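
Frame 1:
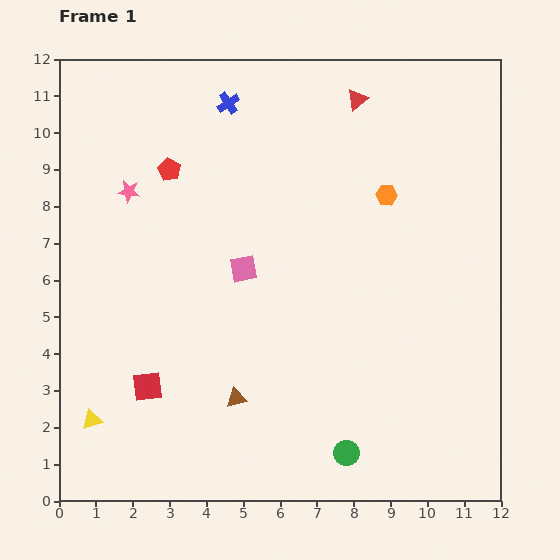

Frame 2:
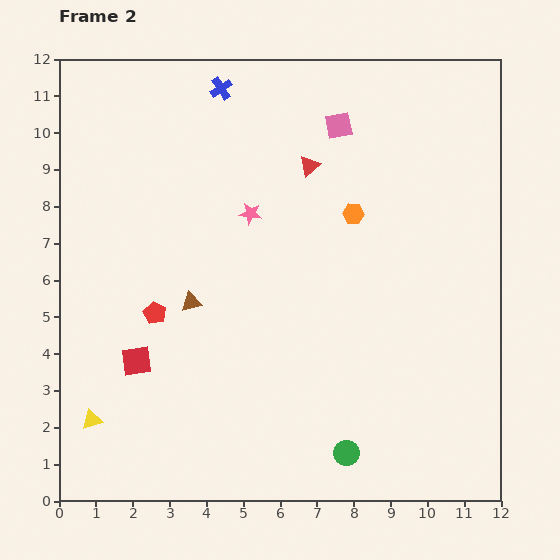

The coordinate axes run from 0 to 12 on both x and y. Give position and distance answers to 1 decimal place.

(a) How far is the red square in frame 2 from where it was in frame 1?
0.8

The red square moved from (2.4, 3.1) to (2.1, 3.8), a distance of √(0.3² + 0.7²) ≈ 0.8.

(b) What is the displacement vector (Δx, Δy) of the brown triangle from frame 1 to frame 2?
(-1.2, 2.6)

The brown triangle was at (4.8, 2.8) in frame 1 and (3.6, 5.4) in frame 2.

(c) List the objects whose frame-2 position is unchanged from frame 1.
the yellow triangle, the green circle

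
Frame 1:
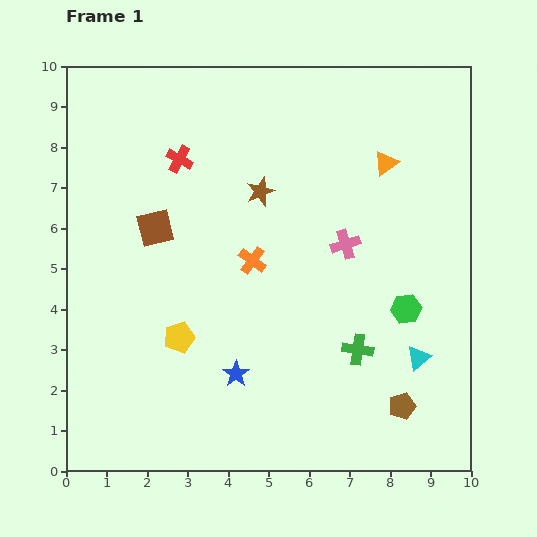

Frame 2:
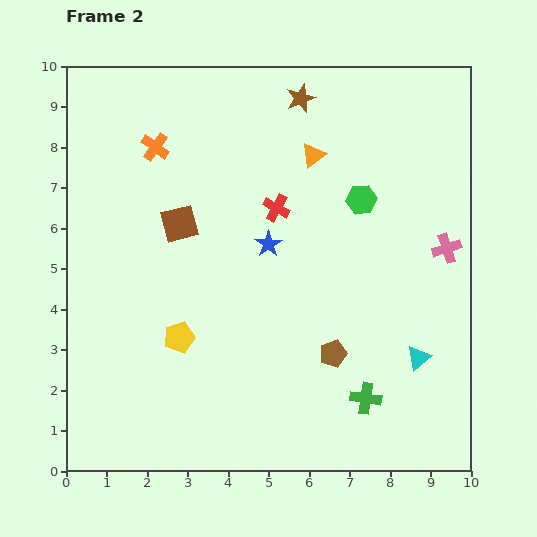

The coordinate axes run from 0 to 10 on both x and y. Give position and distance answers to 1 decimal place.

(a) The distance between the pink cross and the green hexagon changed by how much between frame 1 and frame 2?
+0.2

Distance in frame 1: 2.2. Distance in frame 2: 2.4.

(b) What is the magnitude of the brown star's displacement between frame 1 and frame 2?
2.5

The brown star moved from (4.8, 6.9) to (5.8, 9.2), a distance of √(1.0² + 2.3²) ≈ 2.5.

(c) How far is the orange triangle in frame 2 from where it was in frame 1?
1.8

The orange triangle moved from (7.9, 7.6) to (6.1, 7.8), a distance of √(1.8² + 0.2²) ≈ 1.8.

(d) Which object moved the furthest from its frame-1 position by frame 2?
the orange cross

(moved 3.7; next 3.3)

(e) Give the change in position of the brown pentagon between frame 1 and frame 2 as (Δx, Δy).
(-1.7, 1.3)

The brown pentagon was at (8.3, 1.6) in frame 1 and (6.6, 2.9) in frame 2.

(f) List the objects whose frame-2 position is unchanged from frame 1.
the yellow pentagon, the cyan triangle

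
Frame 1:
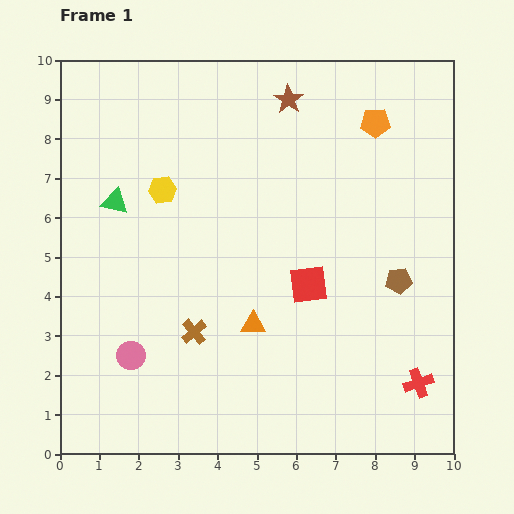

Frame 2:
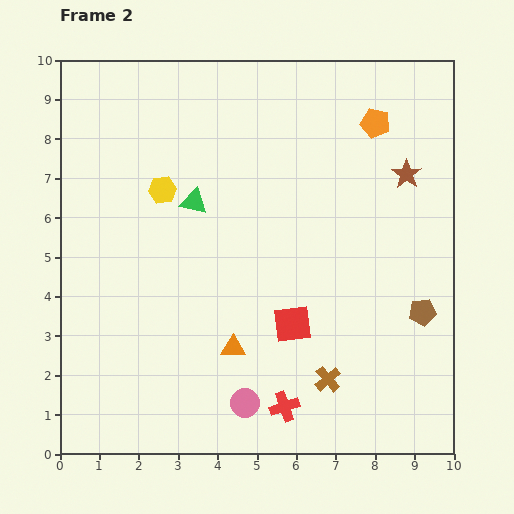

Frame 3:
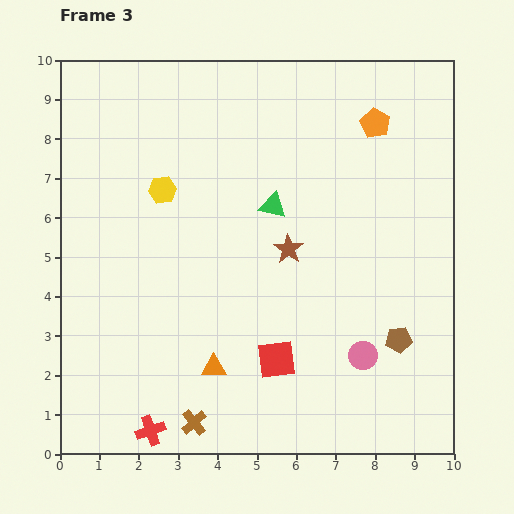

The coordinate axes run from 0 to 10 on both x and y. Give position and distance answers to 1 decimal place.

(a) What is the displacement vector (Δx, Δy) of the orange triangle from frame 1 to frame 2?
(-0.5, -0.6)

The orange triangle was at (4.9, 3.3) in frame 1 and (4.4, 2.7) in frame 2.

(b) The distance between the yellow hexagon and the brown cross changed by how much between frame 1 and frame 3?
+2.3

Distance in frame 1: 3.7. Distance in frame 3: 6.0.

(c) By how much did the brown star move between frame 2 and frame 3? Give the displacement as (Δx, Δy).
(-3.0, -1.9)

The brown star was at (8.8, 7.1) in frame 2 and (5.8, 5.2) in frame 3.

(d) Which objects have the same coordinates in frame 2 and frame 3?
the orange pentagon, the yellow hexagon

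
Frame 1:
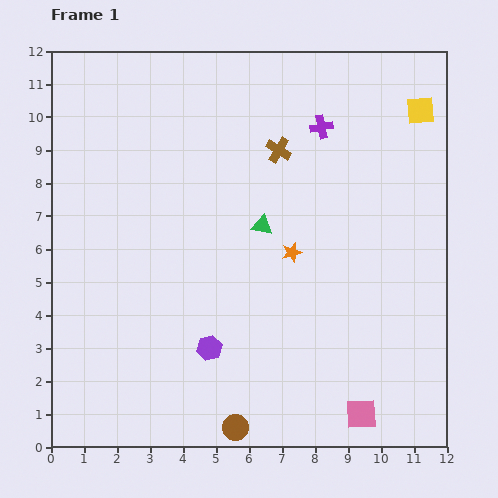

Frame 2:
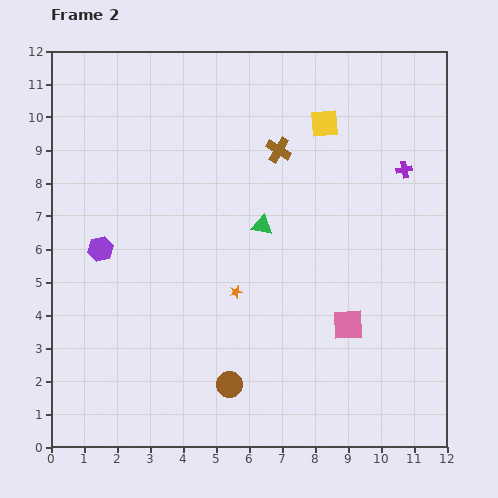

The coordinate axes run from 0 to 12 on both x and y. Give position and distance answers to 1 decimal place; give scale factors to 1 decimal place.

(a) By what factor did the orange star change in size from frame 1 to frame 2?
0.6×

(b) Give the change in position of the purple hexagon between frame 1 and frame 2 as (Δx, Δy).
(-3.3, 3.0)

The purple hexagon was at (4.8, 3.0) in frame 1 and (1.5, 6.0) in frame 2.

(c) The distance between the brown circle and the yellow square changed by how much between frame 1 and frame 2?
-2.7

Distance in frame 1: 11.1. Distance in frame 2: 8.4.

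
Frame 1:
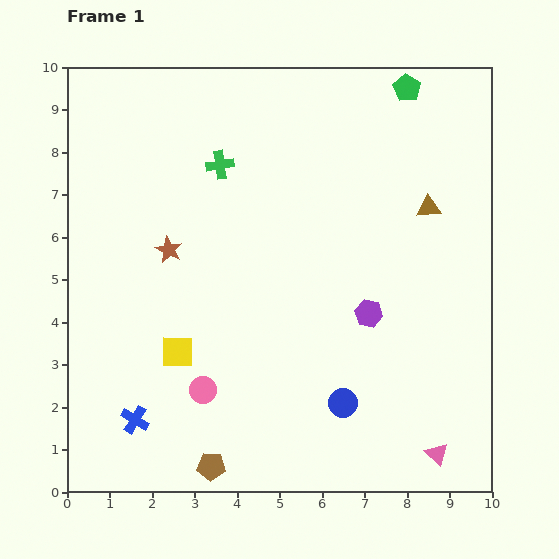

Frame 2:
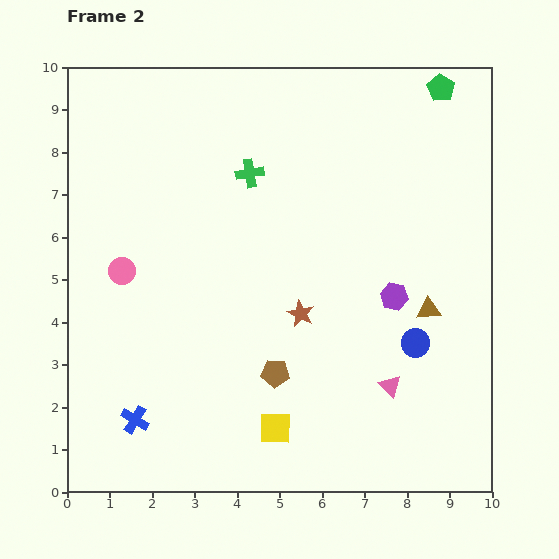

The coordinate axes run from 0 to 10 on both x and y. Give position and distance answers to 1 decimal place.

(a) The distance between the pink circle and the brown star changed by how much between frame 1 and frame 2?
+0.9

Distance in frame 1: 3.4. Distance in frame 2: 4.3.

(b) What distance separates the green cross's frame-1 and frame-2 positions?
0.7

The green cross moved from (3.6, 7.7) to (4.3, 7.5), a distance of √(0.7² + 0.2²) ≈ 0.7.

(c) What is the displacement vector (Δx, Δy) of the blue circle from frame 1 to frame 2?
(1.7, 1.4)

The blue circle was at (6.5, 2.1) in frame 1 and (8.2, 3.5) in frame 2.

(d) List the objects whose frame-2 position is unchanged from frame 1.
the blue cross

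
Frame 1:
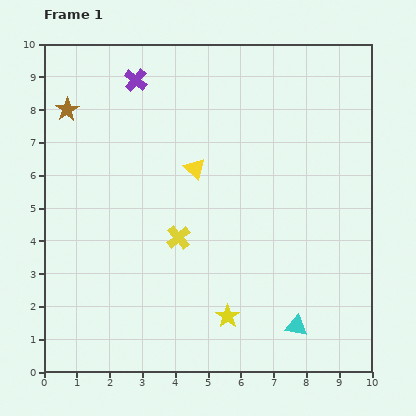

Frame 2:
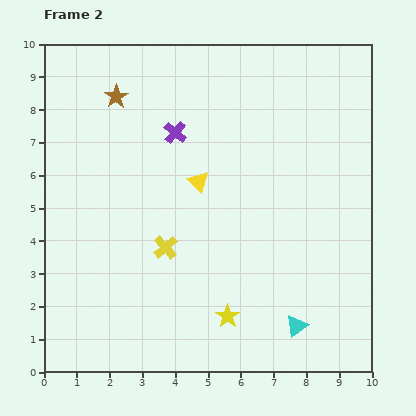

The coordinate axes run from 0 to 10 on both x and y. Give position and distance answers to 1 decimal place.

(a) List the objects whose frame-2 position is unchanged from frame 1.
the yellow star, the cyan triangle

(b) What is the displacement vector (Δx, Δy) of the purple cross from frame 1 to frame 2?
(1.2, -1.6)

The purple cross was at (2.8, 8.9) in frame 1 and (4.0, 7.3) in frame 2.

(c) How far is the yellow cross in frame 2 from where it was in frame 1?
0.5

The yellow cross moved from (4.1, 4.1) to (3.7, 3.8), a distance of √(0.4² + 0.3²) ≈ 0.5.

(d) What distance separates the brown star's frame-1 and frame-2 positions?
1.6

The brown star moved from (0.7, 8.0) to (2.2, 8.4), a distance of √(1.5² + 0.4²) ≈ 1.6.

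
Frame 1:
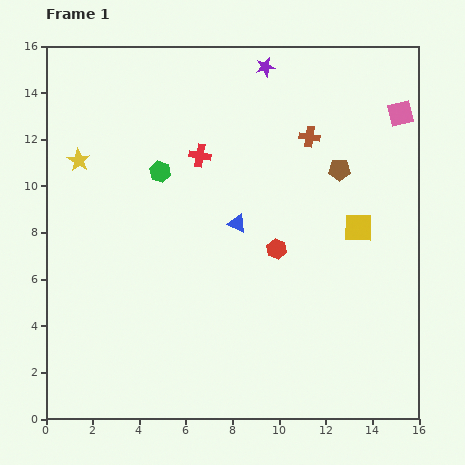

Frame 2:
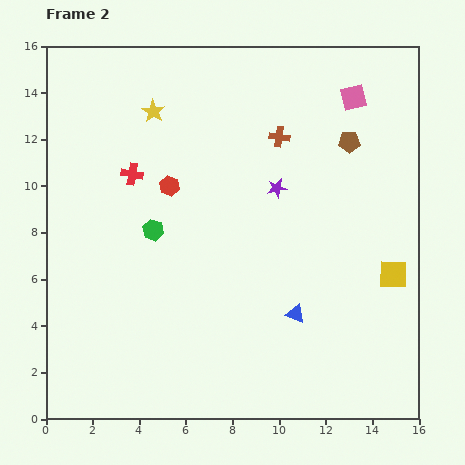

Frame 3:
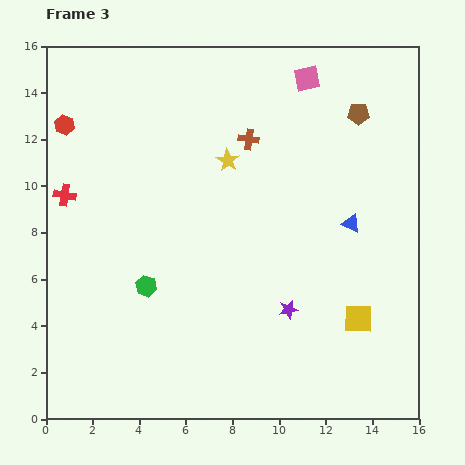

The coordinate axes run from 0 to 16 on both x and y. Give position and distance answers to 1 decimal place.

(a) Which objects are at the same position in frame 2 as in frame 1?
none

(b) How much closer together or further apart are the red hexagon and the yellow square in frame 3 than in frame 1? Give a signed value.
+11.5

Distance in frame 1: 3.6. Distance in frame 3: 15.1.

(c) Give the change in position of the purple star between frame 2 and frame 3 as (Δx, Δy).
(0.5, -5.2)

The purple star was at (9.9, 9.9) in frame 2 and (10.4, 4.7) in frame 3.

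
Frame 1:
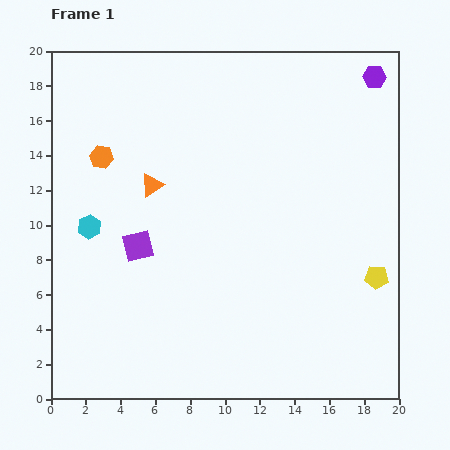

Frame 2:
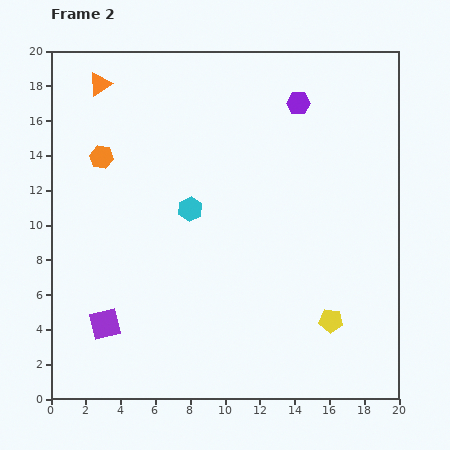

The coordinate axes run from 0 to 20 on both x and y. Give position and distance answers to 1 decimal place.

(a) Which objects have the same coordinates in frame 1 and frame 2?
the orange hexagon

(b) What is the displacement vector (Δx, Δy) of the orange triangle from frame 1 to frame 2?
(-3.0, 5.8)

The orange triangle was at (5.8, 12.3) in frame 1 and (2.8, 18.1) in frame 2.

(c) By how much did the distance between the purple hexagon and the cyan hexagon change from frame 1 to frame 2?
-9.8

Distance in frame 1: 18.5. Distance in frame 2: 8.7.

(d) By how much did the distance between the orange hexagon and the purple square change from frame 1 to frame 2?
+4.1

Distance in frame 1: 5.5. Distance in frame 2: 9.6.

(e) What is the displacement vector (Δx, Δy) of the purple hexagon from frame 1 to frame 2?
(-4.4, -1.5)

The purple hexagon was at (18.6, 18.5) in frame 1 and (14.2, 17.0) in frame 2.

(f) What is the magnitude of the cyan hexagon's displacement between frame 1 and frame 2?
5.9

The cyan hexagon moved from (2.2, 9.9) to (8.0, 10.9), a distance of √(5.8² + 1.0²) ≈ 5.9.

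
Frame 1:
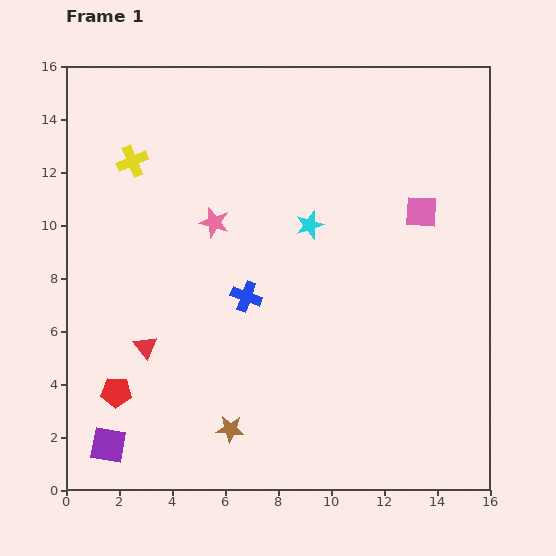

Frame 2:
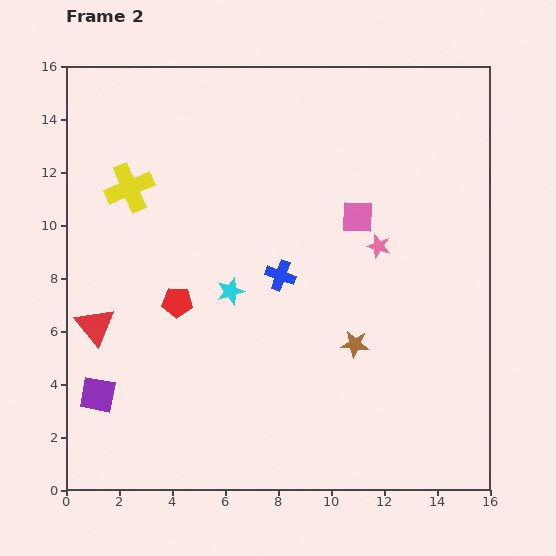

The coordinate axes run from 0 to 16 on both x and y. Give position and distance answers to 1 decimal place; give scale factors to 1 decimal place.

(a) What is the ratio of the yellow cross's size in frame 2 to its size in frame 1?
1.6×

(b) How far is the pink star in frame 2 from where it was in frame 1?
6.3

The pink star moved from (5.6, 10.1) to (11.8, 9.2), a distance of √(6.2² + 0.9²) ≈ 6.3.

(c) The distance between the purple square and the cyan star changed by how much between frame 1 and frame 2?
-5.0

Distance in frame 1: 11.3. Distance in frame 2: 6.3.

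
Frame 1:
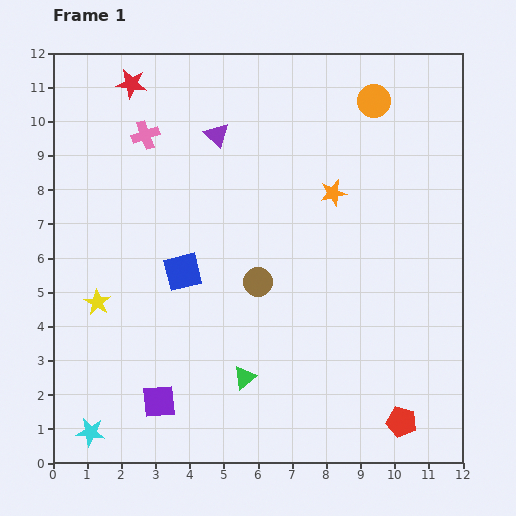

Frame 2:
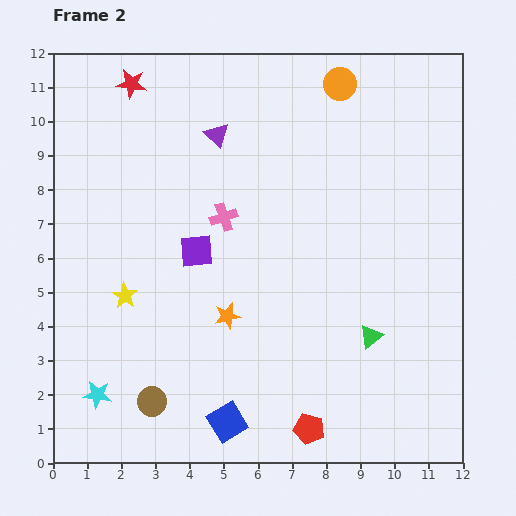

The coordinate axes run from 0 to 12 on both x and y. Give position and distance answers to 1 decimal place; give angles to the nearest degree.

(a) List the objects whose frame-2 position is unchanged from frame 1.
the purple triangle, the red star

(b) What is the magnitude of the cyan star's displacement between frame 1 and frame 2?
1.1

The cyan star moved from (1.1, 0.9) to (1.3, 2.0), a distance of √(0.2² + 1.1²) ≈ 1.1.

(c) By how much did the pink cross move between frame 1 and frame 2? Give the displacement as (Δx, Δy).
(2.3, -2.4)

The pink cross was at (2.7, 9.6) in frame 1 and (5.0, 7.2) in frame 2.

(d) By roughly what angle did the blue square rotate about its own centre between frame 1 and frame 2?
18° counter-clockwise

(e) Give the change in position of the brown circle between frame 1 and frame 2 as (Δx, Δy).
(-3.1, -3.5)

The brown circle was at (6.0, 5.3) in frame 1 and (2.9, 1.8) in frame 2.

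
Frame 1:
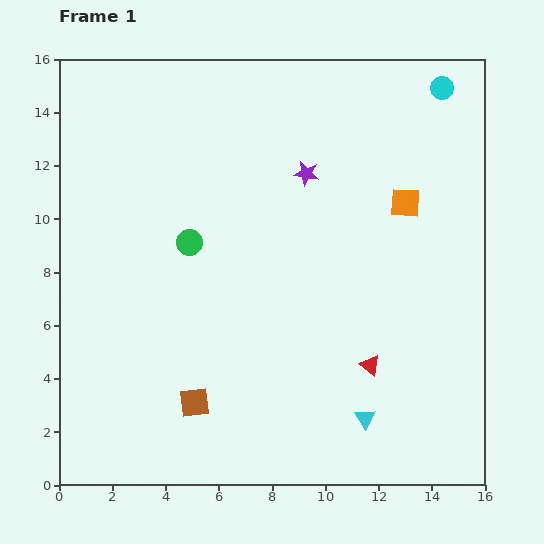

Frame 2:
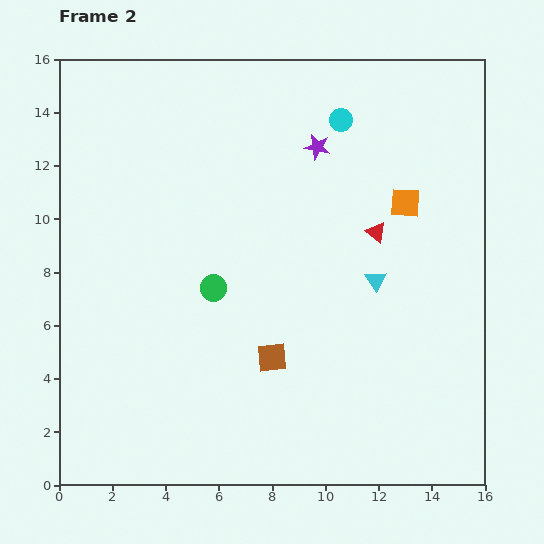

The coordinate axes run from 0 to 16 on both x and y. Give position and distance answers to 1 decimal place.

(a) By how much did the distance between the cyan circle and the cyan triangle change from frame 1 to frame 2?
-6.6

Distance in frame 1: 12.7. Distance in frame 2: 6.1.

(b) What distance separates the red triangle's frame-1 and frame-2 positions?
5.0

The red triangle moved from (11.7, 4.5) to (11.9, 9.5), a distance of √(0.2² + 5.0²) ≈ 5.0.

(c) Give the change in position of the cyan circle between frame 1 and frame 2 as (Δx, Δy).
(-3.8, -1.2)

The cyan circle was at (14.4, 14.9) in frame 1 and (10.6, 13.7) in frame 2.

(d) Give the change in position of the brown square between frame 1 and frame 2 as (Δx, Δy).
(2.9, 1.7)

The brown square was at (5.1, 3.1) in frame 1 and (8.0, 4.8) in frame 2.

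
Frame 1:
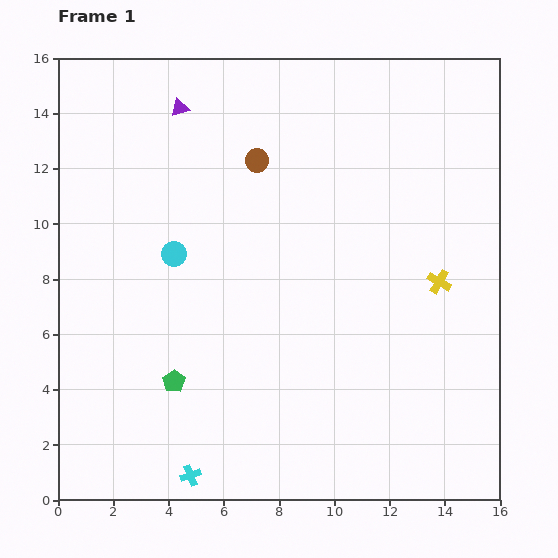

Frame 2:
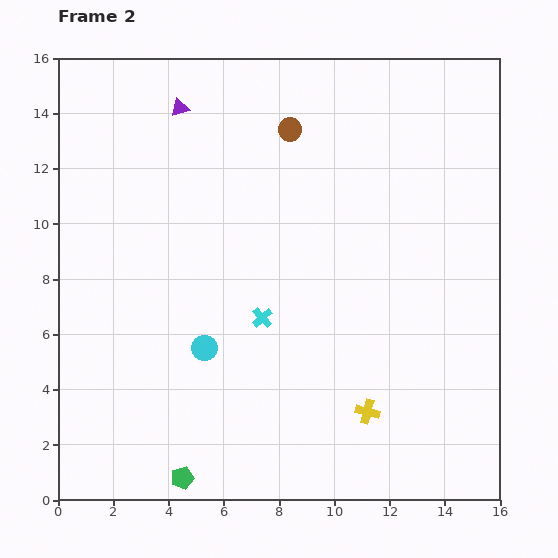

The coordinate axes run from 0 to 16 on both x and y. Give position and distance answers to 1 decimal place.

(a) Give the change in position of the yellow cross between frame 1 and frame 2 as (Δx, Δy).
(-2.6, -4.7)

The yellow cross was at (13.8, 7.9) in frame 1 and (11.2, 3.2) in frame 2.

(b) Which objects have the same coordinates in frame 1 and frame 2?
the purple triangle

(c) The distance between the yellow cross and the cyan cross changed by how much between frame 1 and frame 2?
-6.3

Distance in frame 1: 11.4. Distance in frame 2: 5.1.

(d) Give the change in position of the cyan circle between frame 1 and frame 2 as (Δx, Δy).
(1.1, -3.4)

The cyan circle was at (4.2, 8.9) in frame 1 and (5.3, 5.5) in frame 2.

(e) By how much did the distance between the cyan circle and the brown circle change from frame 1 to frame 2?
+4.0

Distance in frame 1: 4.5. Distance in frame 2: 8.5.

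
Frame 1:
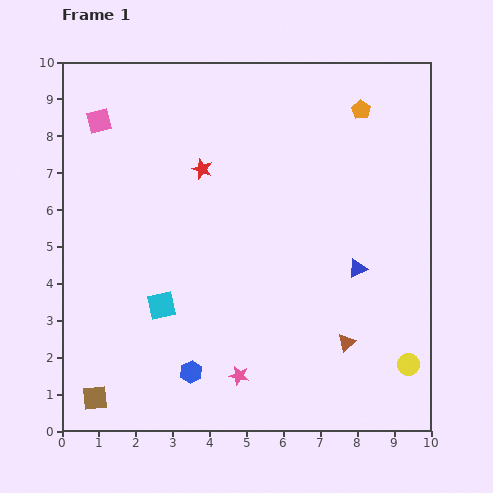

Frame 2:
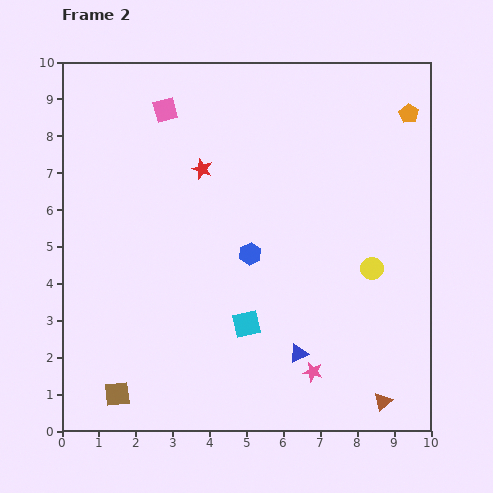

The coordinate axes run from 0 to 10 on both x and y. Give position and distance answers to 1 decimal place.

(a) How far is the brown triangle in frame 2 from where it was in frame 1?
1.9

The brown triangle moved from (7.7, 2.4) to (8.7, 0.8), a distance of √(1.0² + 1.6²) ≈ 1.9.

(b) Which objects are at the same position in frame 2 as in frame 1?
the red star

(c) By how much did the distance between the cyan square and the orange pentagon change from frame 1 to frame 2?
-0.4

Distance in frame 1: 7.6. Distance in frame 2: 7.2.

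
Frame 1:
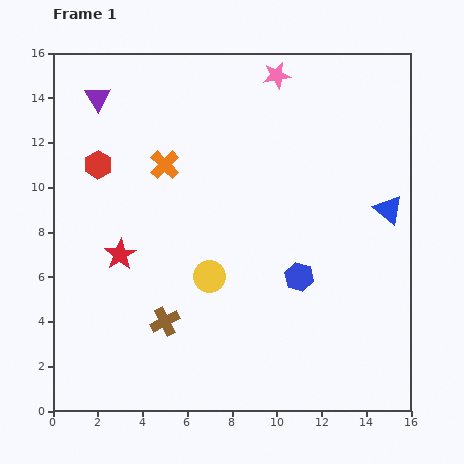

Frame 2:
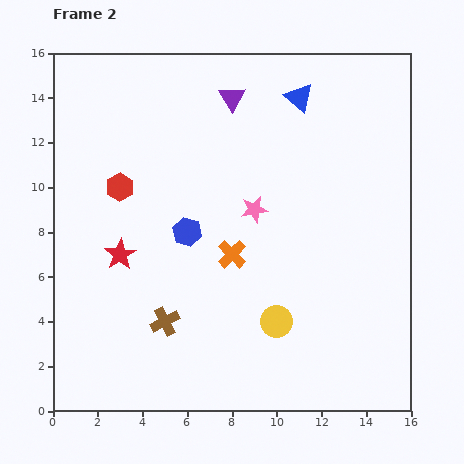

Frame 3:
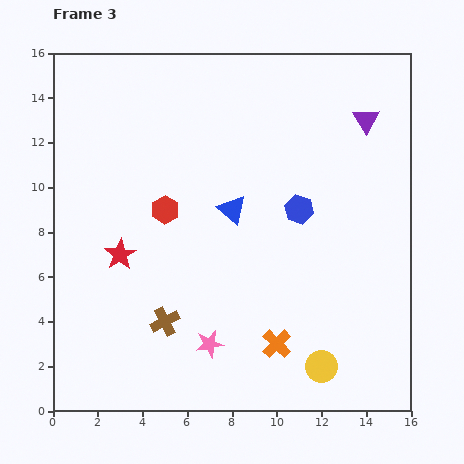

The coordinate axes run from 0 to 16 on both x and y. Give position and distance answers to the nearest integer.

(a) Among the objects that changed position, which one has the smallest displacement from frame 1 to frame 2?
the red hexagon

(moved 1)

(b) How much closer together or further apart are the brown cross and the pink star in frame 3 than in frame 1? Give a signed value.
-10

Distance in frame 1: 12. Distance in frame 3: 2.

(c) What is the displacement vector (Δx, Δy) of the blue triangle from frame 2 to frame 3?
(-3, -5)

The blue triangle was at (11, 14) in frame 2 and (8, 9) in frame 3.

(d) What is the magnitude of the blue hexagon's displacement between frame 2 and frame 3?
5

The blue hexagon moved from (6, 8) to (11, 9), a distance of √(5² + 1²) ≈ 5.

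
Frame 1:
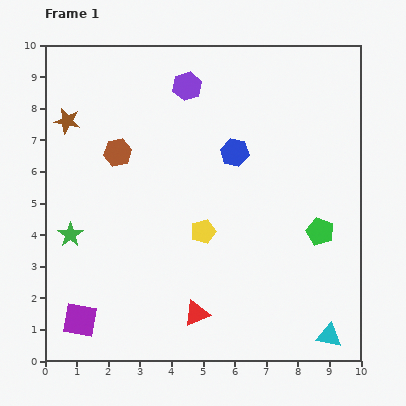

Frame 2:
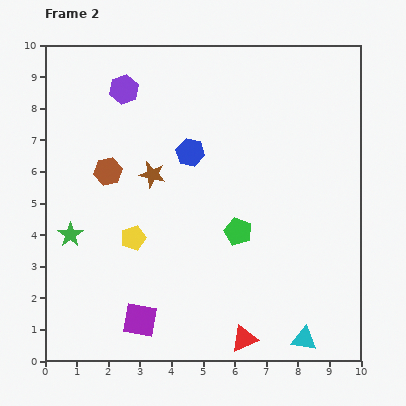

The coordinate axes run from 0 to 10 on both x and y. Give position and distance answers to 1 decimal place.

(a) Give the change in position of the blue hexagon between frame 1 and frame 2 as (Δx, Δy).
(-1.4, 0.0)

The blue hexagon was at (6.0, 6.6) in frame 1 and (4.6, 6.6) in frame 2.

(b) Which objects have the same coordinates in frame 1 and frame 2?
the green star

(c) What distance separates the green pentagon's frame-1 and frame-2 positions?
2.6

The green pentagon moved from (8.7, 4.1) to (6.1, 4.1), a distance of √(2.6² + 0.0²) ≈ 2.6.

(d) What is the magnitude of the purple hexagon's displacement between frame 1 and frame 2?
2.0

The purple hexagon moved from (4.5, 8.7) to (2.5, 8.6), a distance of √(2.0² + 0.1²) ≈ 2.0.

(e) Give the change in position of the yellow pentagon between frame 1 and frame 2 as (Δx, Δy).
(-2.2, -0.2)

The yellow pentagon was at (5.0, 4.1) in frame 1 and (2.8, 3.9) in frame 2.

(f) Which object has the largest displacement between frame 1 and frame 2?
the brown star

(moved 3.2; next 2.6)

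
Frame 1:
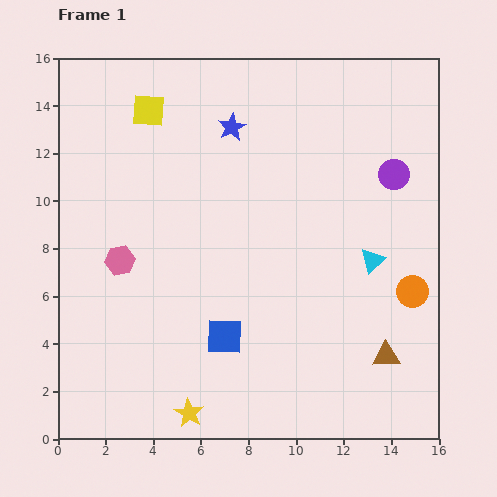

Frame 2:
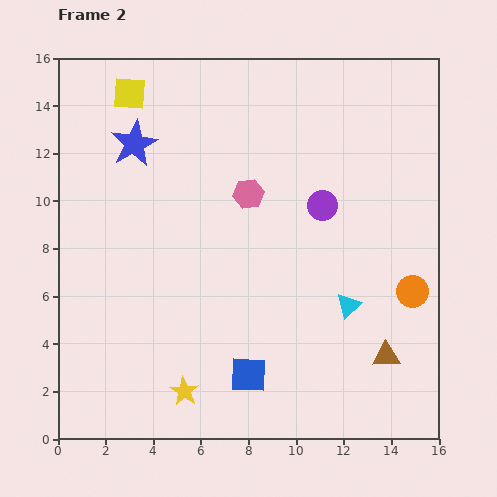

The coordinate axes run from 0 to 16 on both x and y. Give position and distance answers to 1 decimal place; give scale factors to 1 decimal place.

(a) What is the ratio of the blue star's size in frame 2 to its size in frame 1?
1.7×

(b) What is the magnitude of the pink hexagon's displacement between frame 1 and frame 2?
6.1

The pink hexagon moved from (2.6, 7.5) to (8.0, 10.3), a distance of √(5.4² + 2.8²) ≈ 6.1.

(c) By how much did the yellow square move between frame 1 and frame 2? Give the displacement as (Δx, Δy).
(-0.8, 0.7)

The yellow square was at (3.8, 13.8) in frame 1 and (3.0, 14.5) in frame 2.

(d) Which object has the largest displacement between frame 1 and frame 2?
the pink hexagon

(moved 6.1; next 4.2)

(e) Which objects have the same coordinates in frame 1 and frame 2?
the orange circle, the brown triangle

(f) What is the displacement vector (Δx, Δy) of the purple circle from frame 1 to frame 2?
(-3.0, -1.3)

The purple circle was at (14.1, 11.1) in frame 1 and (11.1, 9.8) in frame 2.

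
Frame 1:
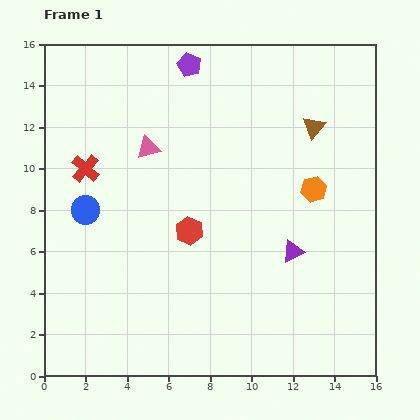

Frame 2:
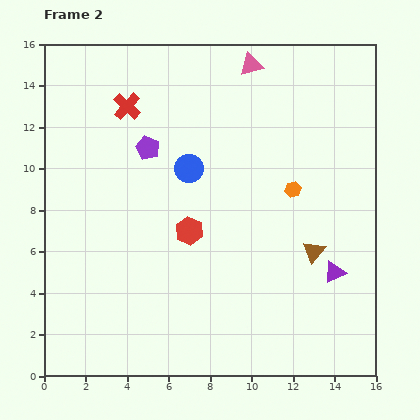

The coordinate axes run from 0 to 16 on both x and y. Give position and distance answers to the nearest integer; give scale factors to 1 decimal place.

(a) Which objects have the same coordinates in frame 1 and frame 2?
the red hexagon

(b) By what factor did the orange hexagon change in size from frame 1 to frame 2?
0.6×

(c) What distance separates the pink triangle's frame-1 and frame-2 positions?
6

The pink triangle moved from (5, 11) to (10, 15), a distance of √(5² + 4²) ≈ 6.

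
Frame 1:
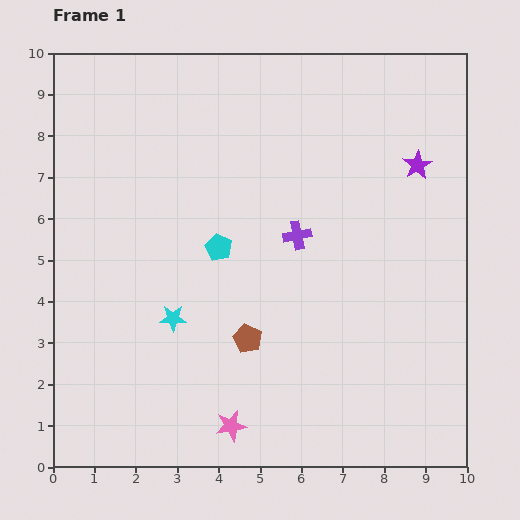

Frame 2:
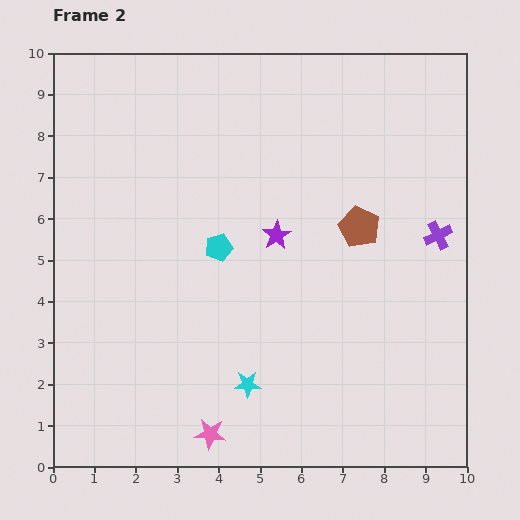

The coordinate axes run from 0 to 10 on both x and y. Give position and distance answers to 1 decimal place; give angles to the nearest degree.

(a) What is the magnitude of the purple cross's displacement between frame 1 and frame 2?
3.4

The purple cross moved from (5.9, 5.6) to (9.3, 5.6), a distance of √(3.4² + 0.0²) ≈ 3.4.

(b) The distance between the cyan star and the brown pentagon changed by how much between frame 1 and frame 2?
+2.8

Distance in frame 1: 1.9. Distance in frame 2: 4.7.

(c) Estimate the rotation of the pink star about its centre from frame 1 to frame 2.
17° clockwise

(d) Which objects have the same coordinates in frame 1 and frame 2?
the cyan pentagon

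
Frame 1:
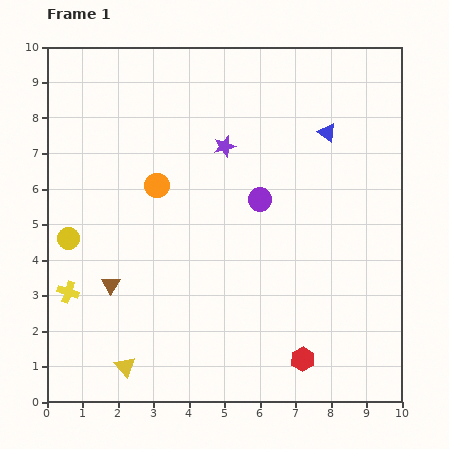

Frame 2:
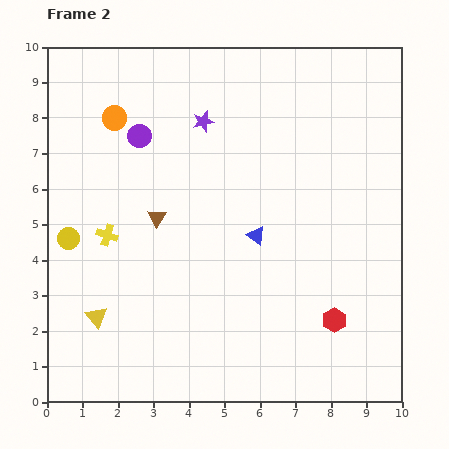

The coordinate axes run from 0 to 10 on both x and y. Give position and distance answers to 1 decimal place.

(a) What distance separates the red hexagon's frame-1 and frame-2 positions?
1.4

The red hexagon moved from (7.2, 1.2) to (8.1, 2.3), a distance of √(0.9² + 1.1²) ≈ 1.4.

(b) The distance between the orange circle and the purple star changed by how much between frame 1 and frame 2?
+0.3

Distance in frame 1: 2.2. Distance in frame 2: 2.5.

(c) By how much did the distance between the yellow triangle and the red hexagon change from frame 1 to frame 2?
+1.7

Distance in frame 1: 5.0. Distance in frame 2: 6.7.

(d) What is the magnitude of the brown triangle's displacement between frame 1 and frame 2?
2.3

The brown triangle moved from (1.8, 3.3) to (3.1, 5.2), a distance of √(1.3² + 1.9²) ≈ 2.3.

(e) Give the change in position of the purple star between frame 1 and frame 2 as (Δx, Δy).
(-0.6, 0.7)

The purple star was at (5.0, 7.2) in frame 1 and (4.4, 7.9) in frame 2.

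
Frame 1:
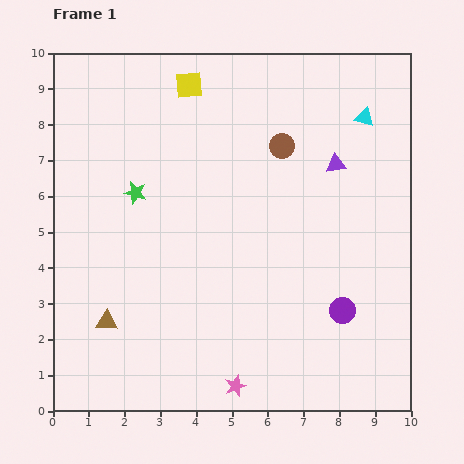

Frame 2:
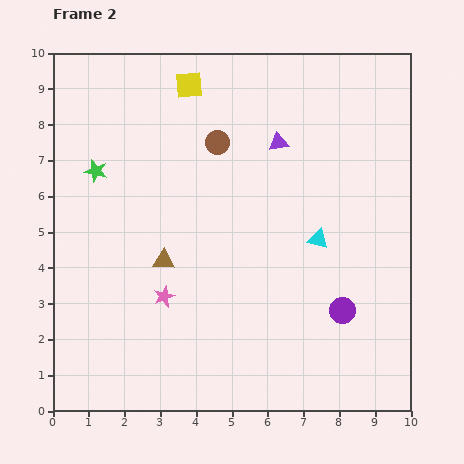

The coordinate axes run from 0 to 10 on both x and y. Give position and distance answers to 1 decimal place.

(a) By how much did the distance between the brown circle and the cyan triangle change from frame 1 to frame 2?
+1.5

Distance in frame 1: 2.4. Distance in frame 2: 3.9.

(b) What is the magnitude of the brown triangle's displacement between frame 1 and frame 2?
2.3

The brown triangle moved from (1.5, 2.5) to (3.1, 4.2), a distance of √(1.6² + 1.7²) ≈ 2.3.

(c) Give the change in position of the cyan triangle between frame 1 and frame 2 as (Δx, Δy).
(-1.3, -3.4)

The cyan triangle was at (8.7, 8.2) in frame 1 and (7.4, 4.8) in frame 2.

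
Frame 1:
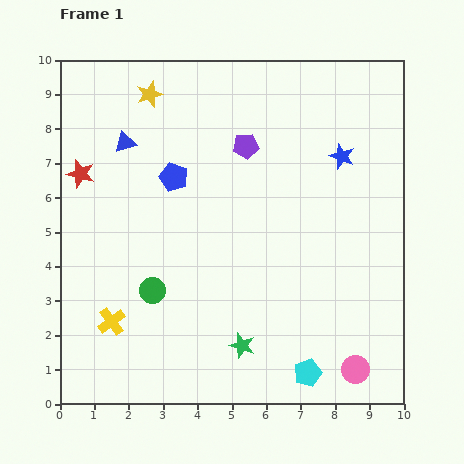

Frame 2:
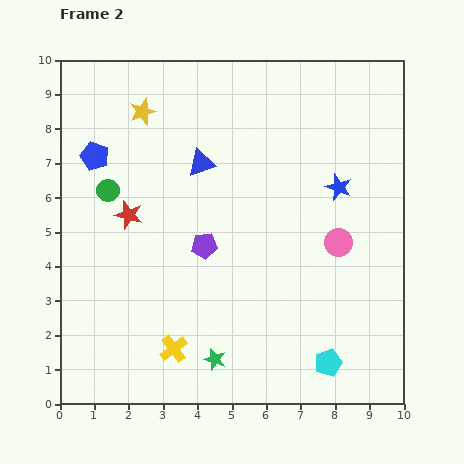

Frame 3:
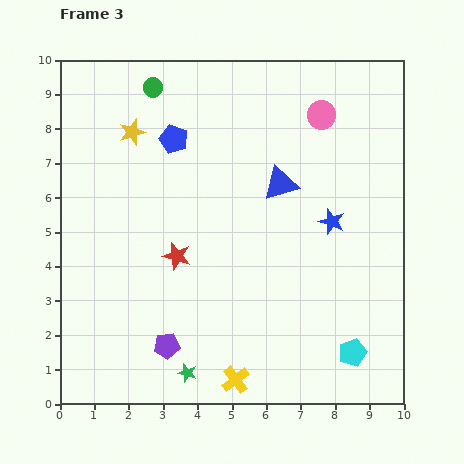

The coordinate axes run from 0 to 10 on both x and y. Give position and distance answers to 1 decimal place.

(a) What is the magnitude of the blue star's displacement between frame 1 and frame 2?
0.9

The blue star moved from (8.2, 7.2) to (8.1, 6.3), a distance of √(0.1² + 0.9²) ≈ 0.9.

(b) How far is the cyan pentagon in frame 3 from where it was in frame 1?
1.4

The cyan pentagon moved from (7.2, 0.9) to (8.5, 1.5), a distance of √(1.3² + 0.6²) ≈ 1.4.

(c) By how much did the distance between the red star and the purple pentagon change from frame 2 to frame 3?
+0.2

Distance in frame 2: 2.4. Distance in frame 3: 2.6.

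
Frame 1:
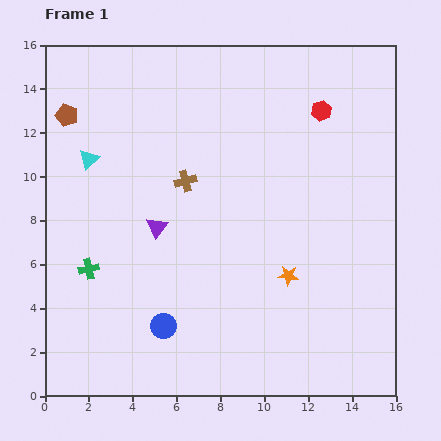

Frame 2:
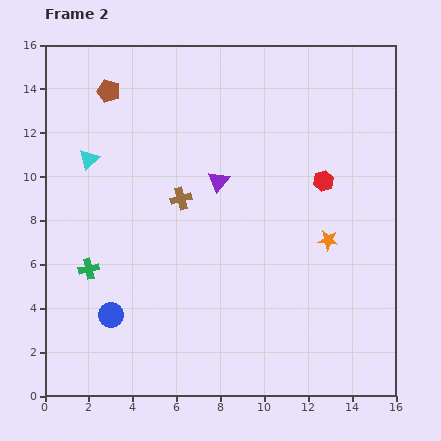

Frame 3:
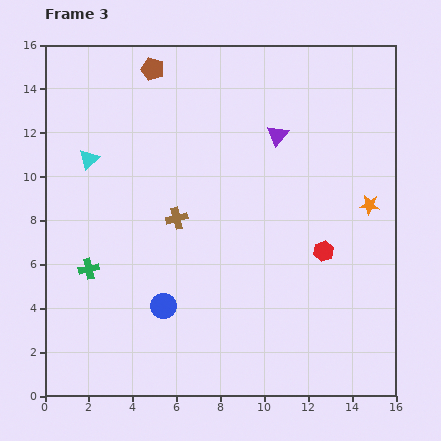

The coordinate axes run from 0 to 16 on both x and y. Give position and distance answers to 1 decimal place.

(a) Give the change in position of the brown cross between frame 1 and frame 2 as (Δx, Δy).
(-0.2, -0.8)

The brown cross was at (6.4, 9.8) in frame 1 and (6.2, 9.0) in frame 2.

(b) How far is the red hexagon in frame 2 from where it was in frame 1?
3.2

The red hexagon moved from (12.6, 13.0) to (12.7, 9.8), a distance of √(0.1² + 3.2²) ≈ 3.2.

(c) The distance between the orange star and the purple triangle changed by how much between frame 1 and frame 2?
-0.7

Distance in frame 1: 6.4. Distance in frame 2: 5.7.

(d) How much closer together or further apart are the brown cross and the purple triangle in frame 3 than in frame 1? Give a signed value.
+3.5

Distance in frame 1: 2.5. Distance in frame 3: 6.0.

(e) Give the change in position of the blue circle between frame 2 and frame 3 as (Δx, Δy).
(2.4, 0.4)

The blue circle was at (3.0, 3.7) in frame 2 and (5.4, 4.1) in frame 3.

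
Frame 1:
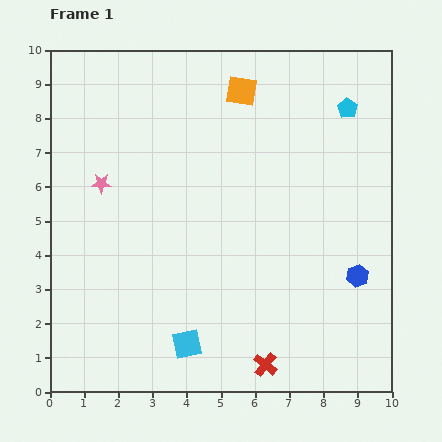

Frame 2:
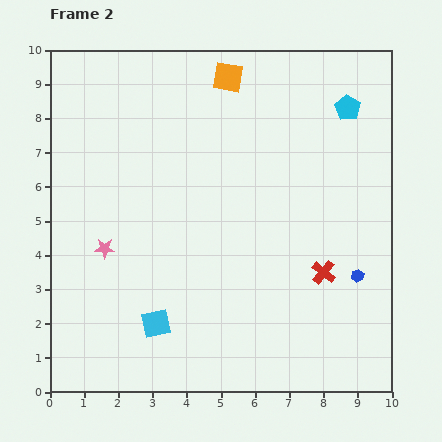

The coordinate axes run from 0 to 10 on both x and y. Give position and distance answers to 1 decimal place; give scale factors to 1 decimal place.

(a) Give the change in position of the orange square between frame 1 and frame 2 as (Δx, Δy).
(-0.4, 0.4)

The orange square was at (5.6, 8.8) in frame 1 and (5.2, 9.2) in frame 2.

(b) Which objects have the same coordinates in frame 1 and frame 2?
the cyan pentagon, the blue hexagon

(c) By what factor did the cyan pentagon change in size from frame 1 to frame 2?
1.3×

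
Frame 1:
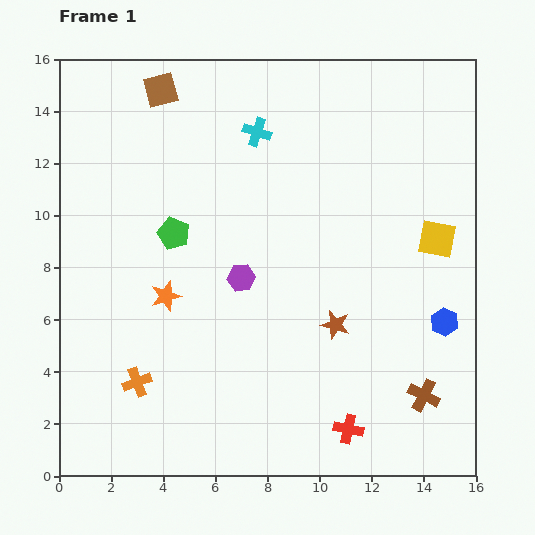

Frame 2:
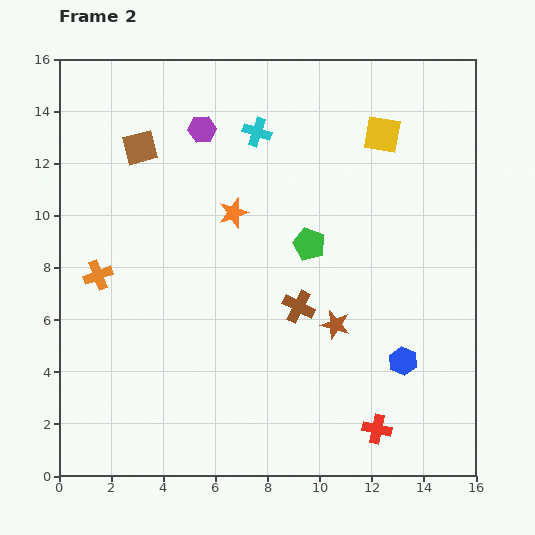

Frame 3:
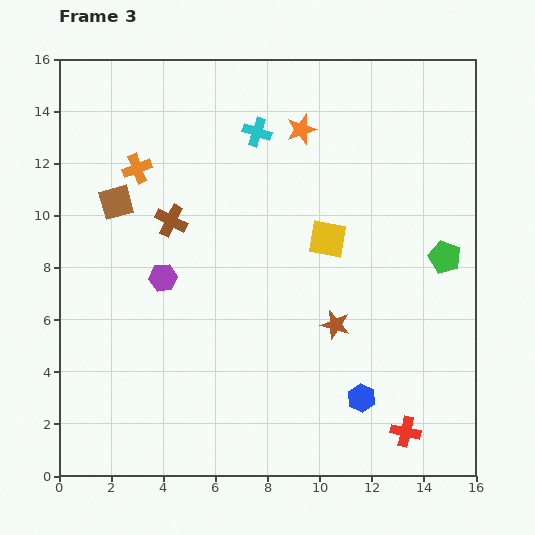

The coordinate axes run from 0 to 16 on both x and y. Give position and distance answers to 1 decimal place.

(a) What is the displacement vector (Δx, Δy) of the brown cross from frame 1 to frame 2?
(-4.8, 3.4)

The brown cross was at (14.0, 3.1) in frame 1 and (9.2, 6.5) in frame 2.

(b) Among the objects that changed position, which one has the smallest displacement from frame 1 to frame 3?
the red cross

(moved 2.2)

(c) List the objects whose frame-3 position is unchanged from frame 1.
the cyan cross, the brown star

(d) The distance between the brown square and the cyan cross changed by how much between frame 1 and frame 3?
+2.0

Distance in frame 1: 4.0. Distance in frame 3: 6.0.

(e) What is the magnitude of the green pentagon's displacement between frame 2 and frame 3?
5.2

The green pentagon moved from (9.6, 8.9) to (14.8, 8.4), a distance of √(5.2² + 0.5²) ≈ 5.2.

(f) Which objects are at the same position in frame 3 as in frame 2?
the cyan cross, the brown star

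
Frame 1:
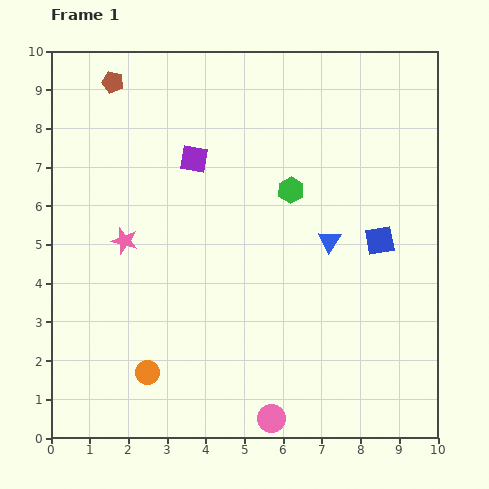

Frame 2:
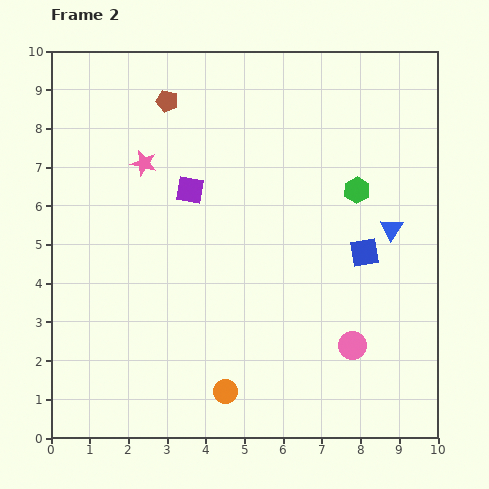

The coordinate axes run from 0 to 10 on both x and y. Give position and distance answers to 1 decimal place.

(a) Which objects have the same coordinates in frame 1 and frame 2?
none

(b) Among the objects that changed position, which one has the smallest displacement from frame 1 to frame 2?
the blue square

(moved 0.5)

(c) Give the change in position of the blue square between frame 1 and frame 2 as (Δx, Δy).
(-0.4, -0.3)

The blue square was at (8.5, 5.1) in frame 1 and (8.1, 4.8) in frame 2.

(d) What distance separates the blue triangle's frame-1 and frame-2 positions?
1.6

The blue triangle moved from (7.2, 5.1) to (8.8, 5.4), a distance of √(1.6² + 0.3²) ≈ 1.6.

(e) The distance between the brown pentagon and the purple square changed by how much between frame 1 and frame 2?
-0.5

Distance in frame 1: 2.9. Distance in frame 2: 2.4.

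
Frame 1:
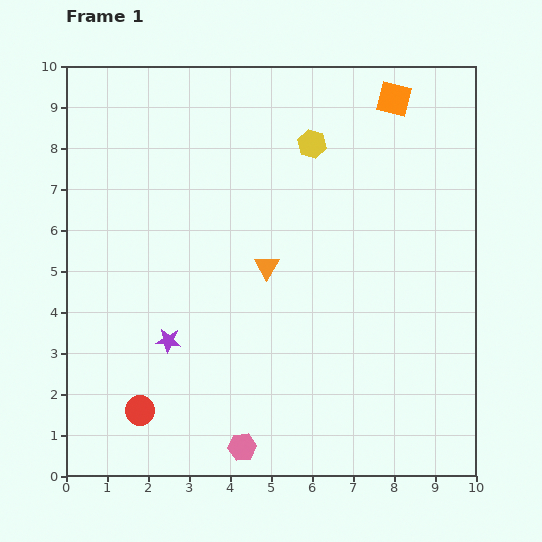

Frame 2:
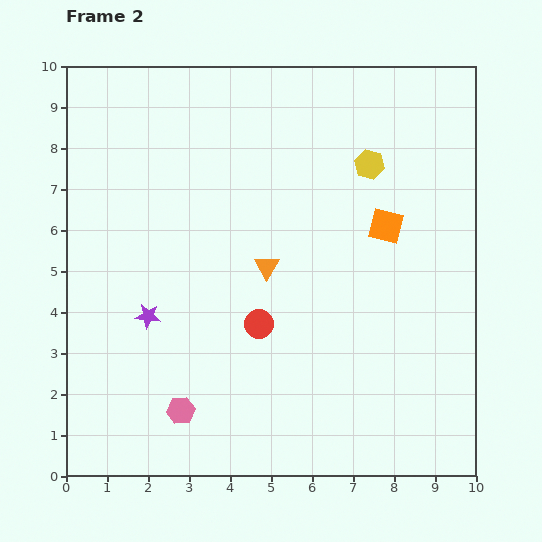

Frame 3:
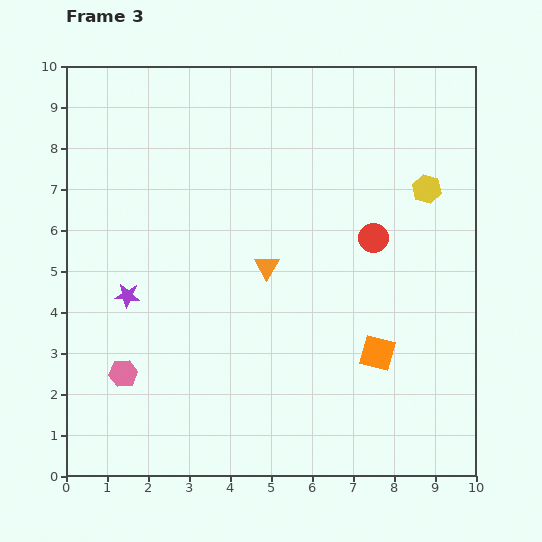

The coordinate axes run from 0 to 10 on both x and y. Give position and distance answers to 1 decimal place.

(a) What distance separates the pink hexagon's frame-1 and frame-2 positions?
1.7

The pink hexagon moved from (4.3, 0.7) to (2.8, 1.6), a distance of √(1.5² + 0.9²) ≈ 1.7.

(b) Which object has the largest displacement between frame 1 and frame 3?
the red circle

(moved 7.1; next 6.2)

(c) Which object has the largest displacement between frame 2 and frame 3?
the red circle

(moved 3.5; next 3.1)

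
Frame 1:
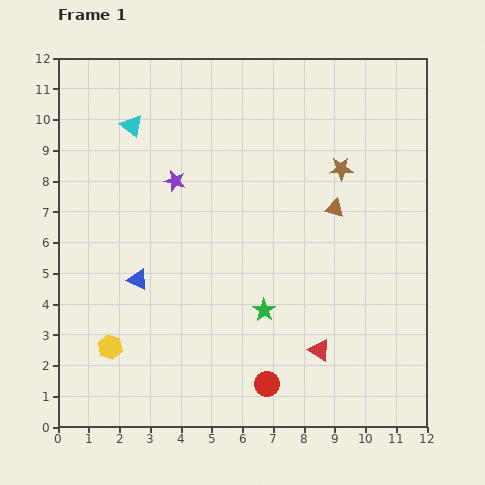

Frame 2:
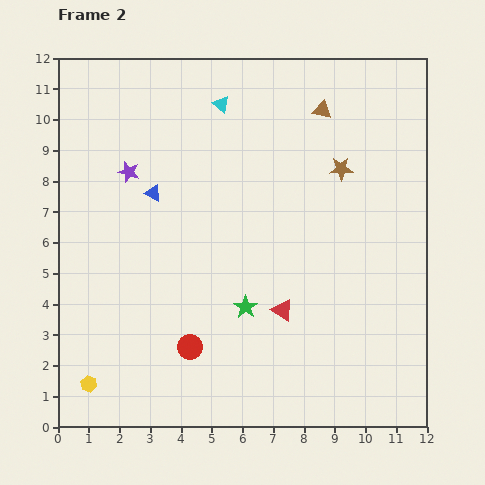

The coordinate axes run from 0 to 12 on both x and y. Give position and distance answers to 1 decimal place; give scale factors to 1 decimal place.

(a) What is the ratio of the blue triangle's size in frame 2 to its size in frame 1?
0.8×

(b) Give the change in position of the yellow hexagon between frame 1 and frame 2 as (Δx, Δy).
(-0.7, -1.2)

The yellow hexagon was at (1.7, 2.6) in frame 1 and (1.0, 1.4) in frame 2.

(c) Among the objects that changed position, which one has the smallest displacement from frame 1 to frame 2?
the green star

(moved 0.6)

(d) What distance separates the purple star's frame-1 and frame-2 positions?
1.5

The purple star moved from (3.8, 8.0) to (2.3, 8.3), a distance of √(1.5² + 0.3²) ≈ 1.5.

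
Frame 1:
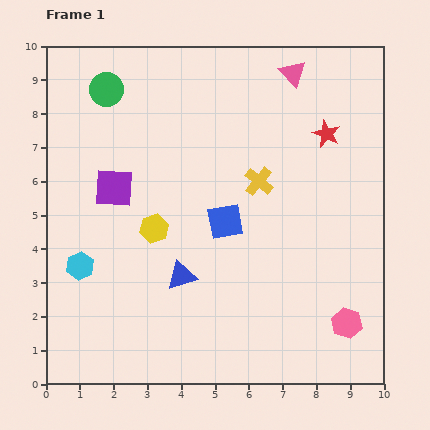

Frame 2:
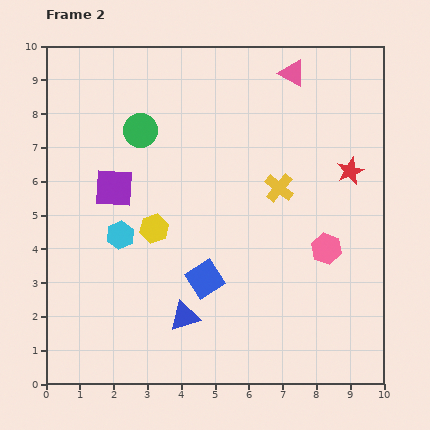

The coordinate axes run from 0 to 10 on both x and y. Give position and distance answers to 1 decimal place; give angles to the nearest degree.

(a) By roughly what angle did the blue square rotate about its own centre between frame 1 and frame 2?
21° counter-clockwise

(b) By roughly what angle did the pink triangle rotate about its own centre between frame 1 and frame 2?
16° counter-clockwise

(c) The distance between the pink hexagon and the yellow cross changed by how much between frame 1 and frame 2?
-2.6

Distance in frame 1: 4.9. Distance in frame 2: 2.3.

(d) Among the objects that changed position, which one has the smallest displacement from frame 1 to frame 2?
the yellow cross

(moved 0.6)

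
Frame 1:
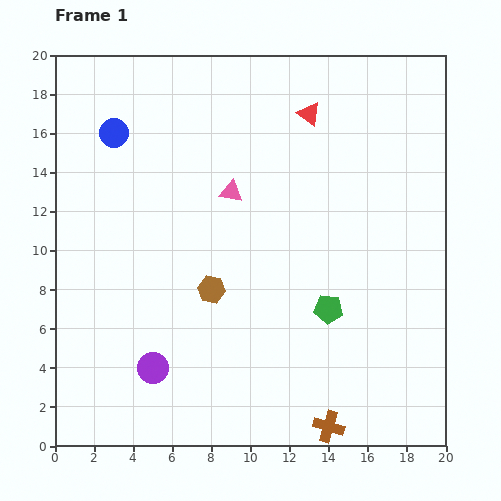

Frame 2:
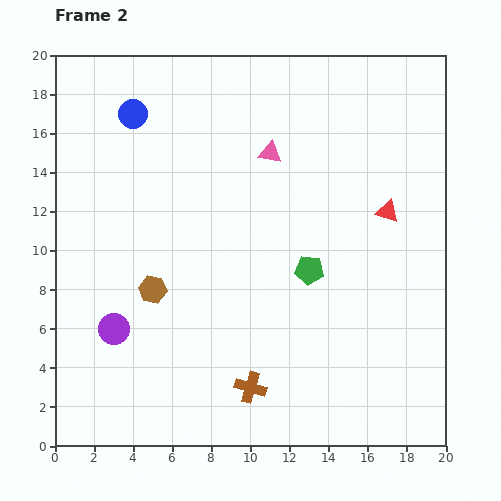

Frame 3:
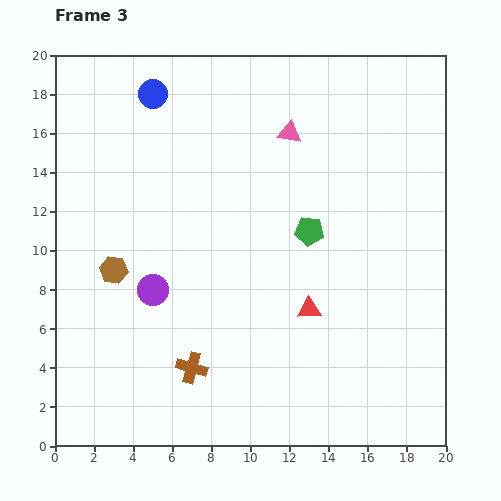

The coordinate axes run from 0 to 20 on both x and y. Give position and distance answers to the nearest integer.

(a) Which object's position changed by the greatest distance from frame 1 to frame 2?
the red triangle

(moved 6; next 4)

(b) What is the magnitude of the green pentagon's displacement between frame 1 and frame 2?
2

The green pentagon moved from (14, 7) to (13, 9), a distance of √(1² + 2²) ≈ 2.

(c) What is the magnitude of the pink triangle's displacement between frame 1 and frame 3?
4

The pink triangle moved from (9, 13) to (12, 16), a distance of √(3² + 3²) ≈ 4.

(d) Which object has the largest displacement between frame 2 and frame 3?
the red triangle

(moved 6; next 3)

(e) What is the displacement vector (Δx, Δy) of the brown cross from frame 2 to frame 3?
(-3, 1)

The brown cross was at (10, 3) in frame 2 and (7, 4) in frame 3.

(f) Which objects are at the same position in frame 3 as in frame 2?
none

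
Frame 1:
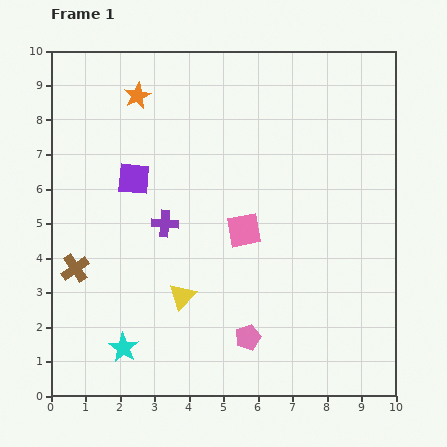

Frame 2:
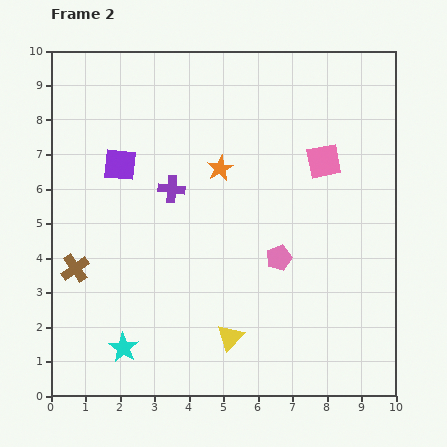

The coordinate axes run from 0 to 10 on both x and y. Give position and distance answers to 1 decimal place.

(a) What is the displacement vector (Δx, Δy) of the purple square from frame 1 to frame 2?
(-0.4, 0.4)

The purple square was at (2.4, 6.3) in frame 1 and (2.0, 6.7) in frame 2.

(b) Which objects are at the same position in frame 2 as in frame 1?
the brown cross, the cyan star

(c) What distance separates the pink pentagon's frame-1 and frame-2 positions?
2.5

The pink pentagon moved from (5.7, 1.7) to (6.6, 4.0), a distance of √(0.9² + 2.3²) ≈ 2.5.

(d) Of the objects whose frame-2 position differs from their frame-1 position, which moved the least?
the purple square

(moved 0.6)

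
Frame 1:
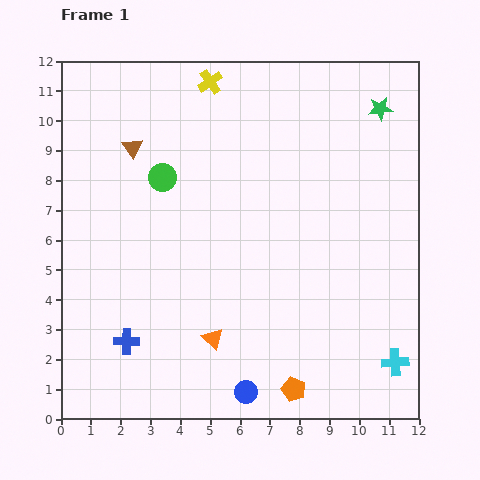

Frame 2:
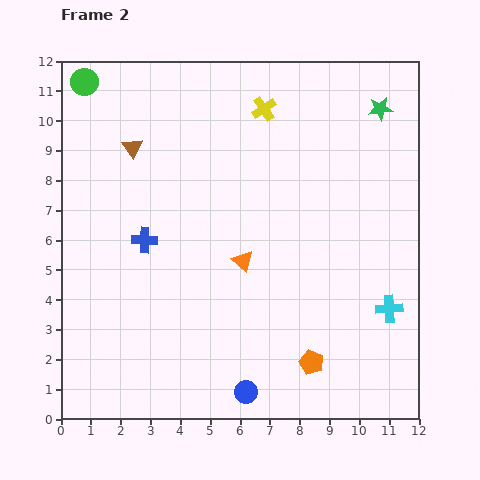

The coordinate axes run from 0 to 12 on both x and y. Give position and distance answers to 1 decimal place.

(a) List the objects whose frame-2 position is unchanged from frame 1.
the brown triangle, the green star, the blue circle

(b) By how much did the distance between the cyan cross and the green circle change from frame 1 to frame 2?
+2.7

Distance in frame 1: 10.0. Distance in frame 2: 12.7.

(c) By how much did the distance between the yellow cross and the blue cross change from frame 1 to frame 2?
-3.2

Distance in frame 1: 9.1. Distance in frame 2: 5.9.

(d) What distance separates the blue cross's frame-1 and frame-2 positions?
3.5

The blue cross moved from (2.2, 2.6) to (2.8, 6.0), a distance of √(0.6² + 3.4²) ≈ 3.5.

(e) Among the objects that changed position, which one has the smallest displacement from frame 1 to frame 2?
the orange pentagon

(moved 1.1)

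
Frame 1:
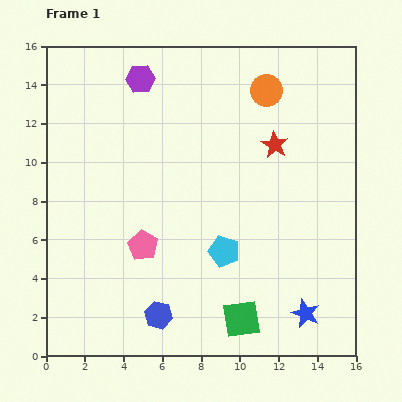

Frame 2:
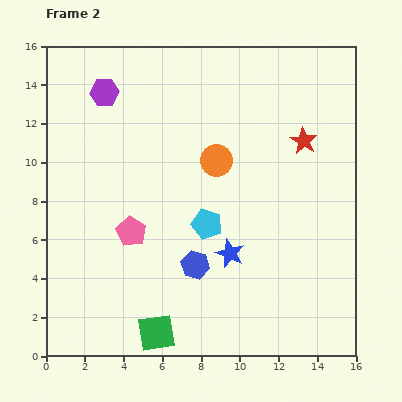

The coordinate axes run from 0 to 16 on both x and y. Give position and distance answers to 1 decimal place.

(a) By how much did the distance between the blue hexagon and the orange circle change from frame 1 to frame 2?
-7.4

Distance in frame 1: 12.9. Distance in frame 2: 5.5.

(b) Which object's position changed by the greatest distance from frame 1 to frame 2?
the blue star

(moved 5.0; next 4.5)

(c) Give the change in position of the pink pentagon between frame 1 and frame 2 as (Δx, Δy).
(-0.6, 0.7)

The pink pentagon was at (5.0, 5.7) in frame 1 and (4.4, 6.4) in frame 2.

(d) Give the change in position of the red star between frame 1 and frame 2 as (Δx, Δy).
(1.5, 0.2)

The red star was at (11.8, 10.9) in frame 1 and (13.3, 11.1) in frame 2.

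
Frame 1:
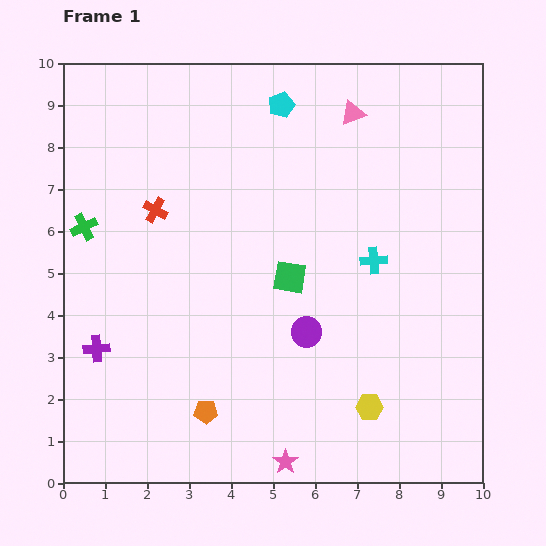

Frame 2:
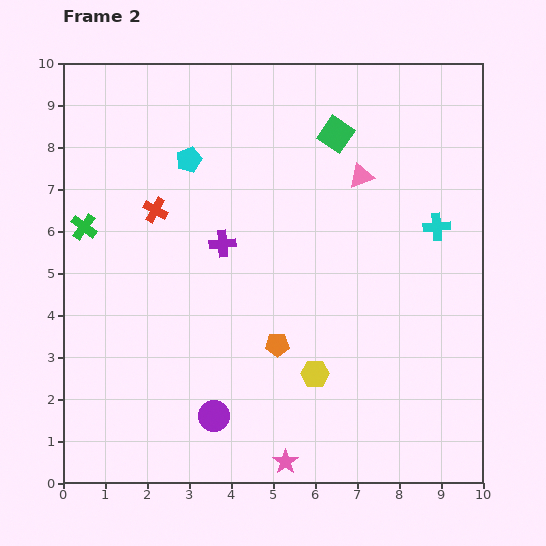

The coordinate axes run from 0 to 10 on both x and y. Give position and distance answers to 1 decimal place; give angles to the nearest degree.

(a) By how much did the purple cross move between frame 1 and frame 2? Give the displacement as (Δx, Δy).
(3.0, 2.5)

The purple cross was at (0.8, 3.2) in frame 1 and (3.8, 5.7) in frame 2.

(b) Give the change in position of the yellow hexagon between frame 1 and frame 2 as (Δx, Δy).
(-1.3, 0.8)

The yellow hexagon was at (7.3, 1.8) in frame 1 and (6.0, 2.6) in frame 2.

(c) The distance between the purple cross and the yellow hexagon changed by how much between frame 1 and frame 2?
-2.8

Distance in frame 1: 6.6. Distance in frame 2: 3.8.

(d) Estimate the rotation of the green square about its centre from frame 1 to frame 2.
25° clockwise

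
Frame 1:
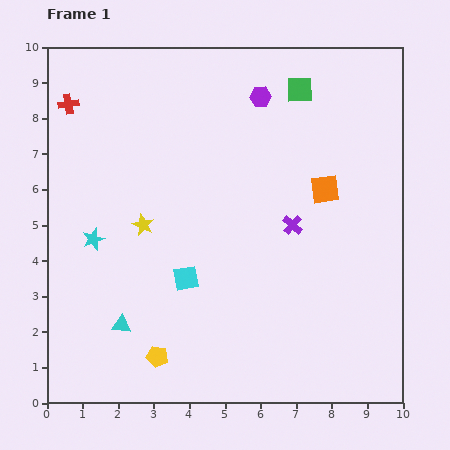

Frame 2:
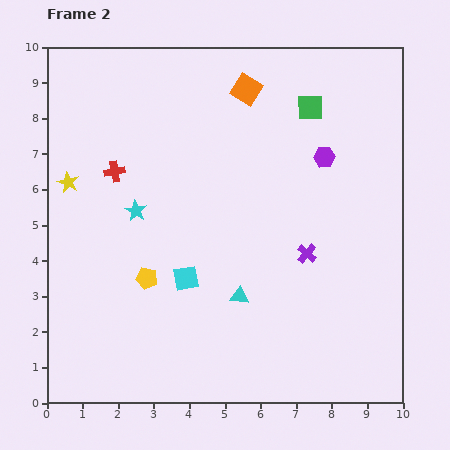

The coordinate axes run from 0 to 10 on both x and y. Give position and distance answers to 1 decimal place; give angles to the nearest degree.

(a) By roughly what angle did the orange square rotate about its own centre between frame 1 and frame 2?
39° clockwise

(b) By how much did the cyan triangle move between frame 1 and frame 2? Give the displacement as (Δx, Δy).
(3.3, 0.8)

The cyan triangle was at (2.1, 2.2) in frame 1 and (5.4, 3.0) in frame 2.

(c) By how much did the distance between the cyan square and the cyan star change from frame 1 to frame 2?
-0.4

Distance in frame 1: 2.8. Distance in frame 2: 2.4.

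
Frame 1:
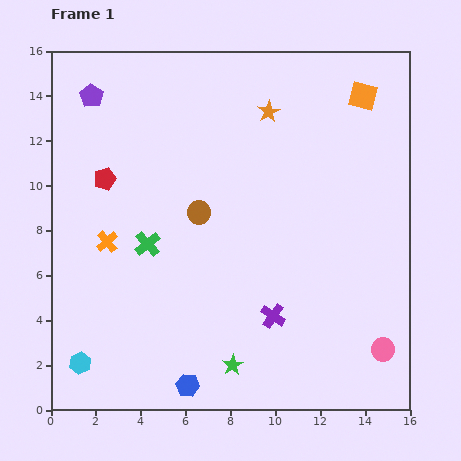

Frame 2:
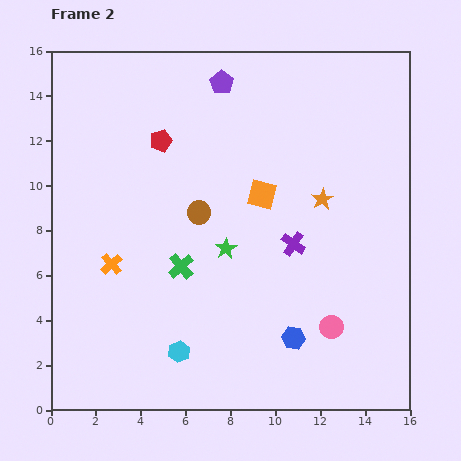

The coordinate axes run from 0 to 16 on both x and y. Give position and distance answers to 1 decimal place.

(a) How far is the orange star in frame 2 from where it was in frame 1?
4.6

The orange star moved from (9.7, 13.3) to (12.1, 9.4), a distance of √(2.4² + 3.9²) ≈ 4.6.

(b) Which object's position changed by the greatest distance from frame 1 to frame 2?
the orange square

(moved 6.3; next 5.8)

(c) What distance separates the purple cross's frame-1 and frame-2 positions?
3.3

The purple cross moved from (9.9, 4.2) to (10.8, 7.4), a distance of √(0.9² + 3.2²) ≈ 3.3.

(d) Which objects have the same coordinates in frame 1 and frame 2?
the brown circle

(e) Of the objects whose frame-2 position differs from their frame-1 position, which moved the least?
the orange cross

(moved 1.0)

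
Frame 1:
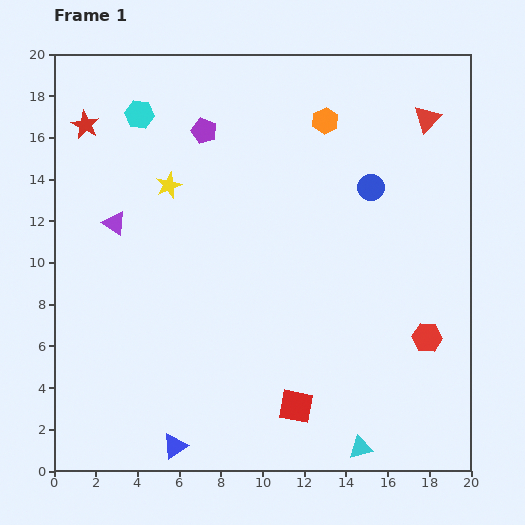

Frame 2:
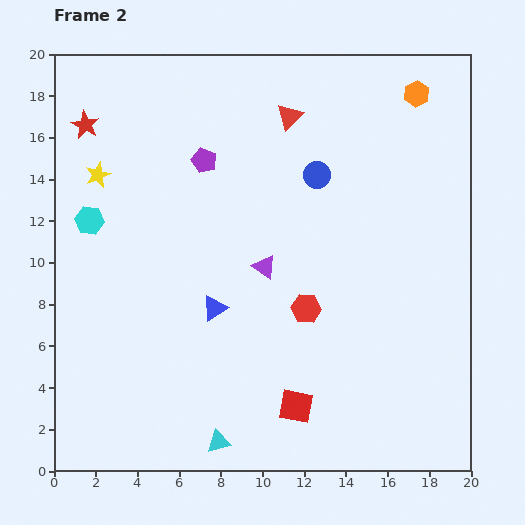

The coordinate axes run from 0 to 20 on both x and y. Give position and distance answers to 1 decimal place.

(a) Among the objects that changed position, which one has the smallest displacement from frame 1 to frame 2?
the purple pentagon

(moved 1.4)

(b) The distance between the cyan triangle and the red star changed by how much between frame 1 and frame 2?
-3.9

Distance in frame 1: 20.4. Distance in frame 2: 16.5.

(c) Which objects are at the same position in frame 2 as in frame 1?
the red square, the red star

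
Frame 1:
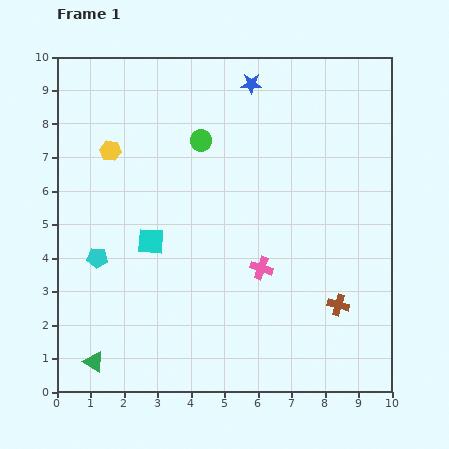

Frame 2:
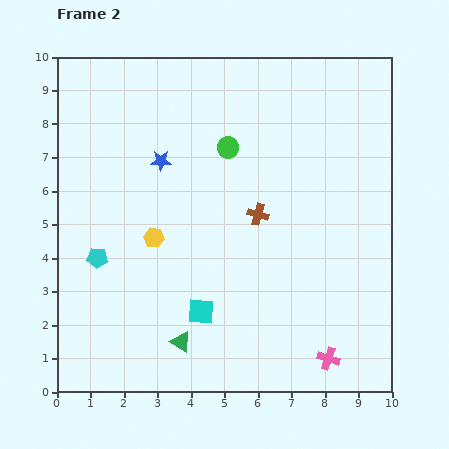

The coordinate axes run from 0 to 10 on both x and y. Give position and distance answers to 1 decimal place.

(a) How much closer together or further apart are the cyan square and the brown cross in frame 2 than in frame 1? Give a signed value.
-2.5

Distance in frame 1: 5.9. Distance in frame 2: 3.4.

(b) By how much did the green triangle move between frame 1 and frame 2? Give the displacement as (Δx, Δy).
(2.6, 0.6)

The green triangle was at (1.1, 0.9) in frame 1 and (3.7, 1.5) in frame 2.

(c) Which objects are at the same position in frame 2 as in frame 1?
the cyan pentagon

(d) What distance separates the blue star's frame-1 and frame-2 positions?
3.5

The blue star moved from (5.8, 9.2) to (3.1, 6.9), a distance of √(2.7² + 2.3²) ≈ 3.5.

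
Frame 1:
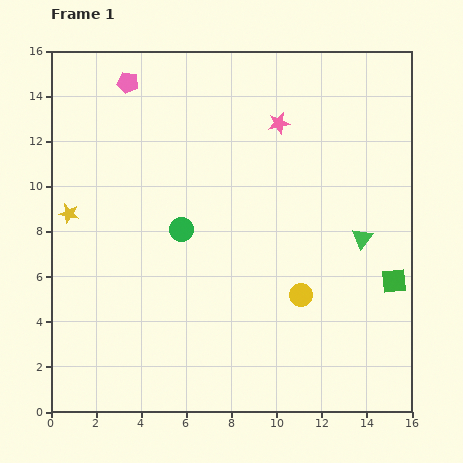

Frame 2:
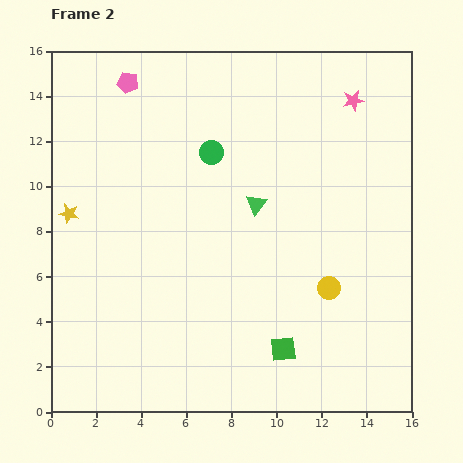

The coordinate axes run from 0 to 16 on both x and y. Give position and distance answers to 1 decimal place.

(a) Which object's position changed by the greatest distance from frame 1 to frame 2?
the green square

(moved 5.7; next 4.9)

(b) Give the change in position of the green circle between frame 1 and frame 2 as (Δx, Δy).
(1.3, 3.4)

The green circle was at (5.8, 8.1) in frame 1 and (7.1, 11.5) in frame 2.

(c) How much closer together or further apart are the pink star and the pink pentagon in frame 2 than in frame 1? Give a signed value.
+3.1

Distance in frame 1: 6.9. Distance in frame 2: 10.0.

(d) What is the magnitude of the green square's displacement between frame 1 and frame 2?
5.7

The green square moved from (15.2, 5.8) to (10.3, 2.8), a distance of √(4.9² + 3.0²) ≈ 5.7.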